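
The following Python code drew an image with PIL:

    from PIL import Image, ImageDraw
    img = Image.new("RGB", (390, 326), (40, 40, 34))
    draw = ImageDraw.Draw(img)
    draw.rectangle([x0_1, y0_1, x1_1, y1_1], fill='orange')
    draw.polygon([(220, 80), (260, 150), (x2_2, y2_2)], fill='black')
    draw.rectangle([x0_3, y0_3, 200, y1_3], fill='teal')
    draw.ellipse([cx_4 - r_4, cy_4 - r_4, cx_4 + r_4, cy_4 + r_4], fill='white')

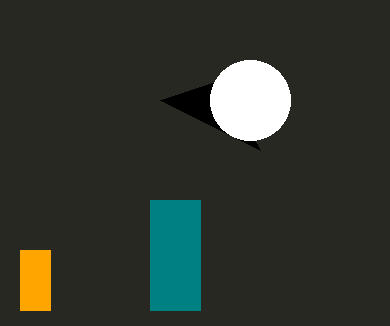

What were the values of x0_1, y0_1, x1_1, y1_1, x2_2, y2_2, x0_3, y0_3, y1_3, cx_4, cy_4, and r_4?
x0_1 = 20; y0_1 = 250; x1_1 = 50; y1_1 = 310; x2_2 = 160; y2_2 = 100; x0_3 = 150; y0_3 = 200; y1_3 = 310; cx_4 = 250; cy_4 = 100; r_4 = 40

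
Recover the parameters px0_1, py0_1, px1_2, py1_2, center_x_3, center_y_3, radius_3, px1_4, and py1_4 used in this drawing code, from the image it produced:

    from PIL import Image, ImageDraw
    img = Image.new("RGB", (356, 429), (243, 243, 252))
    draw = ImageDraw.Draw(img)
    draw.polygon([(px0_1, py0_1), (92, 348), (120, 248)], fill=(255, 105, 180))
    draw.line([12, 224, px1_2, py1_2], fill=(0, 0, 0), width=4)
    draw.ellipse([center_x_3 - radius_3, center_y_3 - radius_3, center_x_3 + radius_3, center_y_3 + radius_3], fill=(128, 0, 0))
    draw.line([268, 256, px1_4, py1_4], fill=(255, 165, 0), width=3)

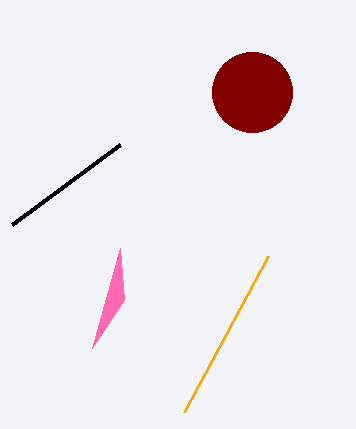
px0_1 = 124, py0_1 = 300, px1_2 = 120, py1_2 = 144, center_x_3 = 252, center_y_3 = 92, radius_3 = 40, px1_4 = 184, py1_4 = 412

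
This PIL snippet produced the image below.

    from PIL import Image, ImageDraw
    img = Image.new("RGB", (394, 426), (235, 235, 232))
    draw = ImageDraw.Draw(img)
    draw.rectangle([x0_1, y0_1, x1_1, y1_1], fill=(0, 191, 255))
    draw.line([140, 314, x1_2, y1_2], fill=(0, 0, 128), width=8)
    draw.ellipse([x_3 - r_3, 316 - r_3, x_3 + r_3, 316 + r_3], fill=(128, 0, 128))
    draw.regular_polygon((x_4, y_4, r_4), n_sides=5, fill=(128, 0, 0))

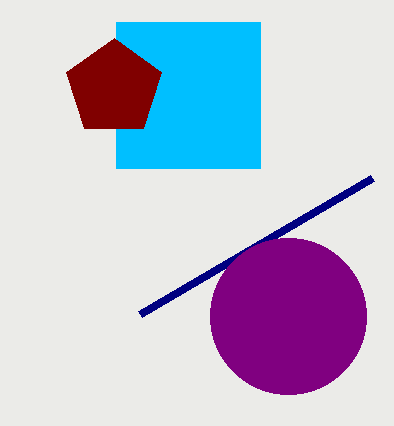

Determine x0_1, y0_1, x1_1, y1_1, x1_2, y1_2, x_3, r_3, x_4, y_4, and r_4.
x0_1 = 116, y0_1 = 22, x1_1 = 260, y1_1 = 168, x1_2 = 372, y1_2 = 178, x_3 = 288, r_3 = 78, x_4 = 114, y_4 = 88, r_4 = 50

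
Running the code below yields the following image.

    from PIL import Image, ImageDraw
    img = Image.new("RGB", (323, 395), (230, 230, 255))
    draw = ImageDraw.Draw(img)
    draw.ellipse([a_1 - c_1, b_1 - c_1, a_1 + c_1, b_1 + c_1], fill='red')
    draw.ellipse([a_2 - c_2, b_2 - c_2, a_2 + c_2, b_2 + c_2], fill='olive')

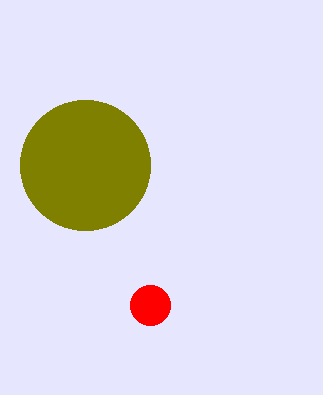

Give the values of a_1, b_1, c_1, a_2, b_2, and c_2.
a_1 = 150
b_1 = 305
c_1 = 20
a_2 = 85
b_2 = 165
c_2 = 65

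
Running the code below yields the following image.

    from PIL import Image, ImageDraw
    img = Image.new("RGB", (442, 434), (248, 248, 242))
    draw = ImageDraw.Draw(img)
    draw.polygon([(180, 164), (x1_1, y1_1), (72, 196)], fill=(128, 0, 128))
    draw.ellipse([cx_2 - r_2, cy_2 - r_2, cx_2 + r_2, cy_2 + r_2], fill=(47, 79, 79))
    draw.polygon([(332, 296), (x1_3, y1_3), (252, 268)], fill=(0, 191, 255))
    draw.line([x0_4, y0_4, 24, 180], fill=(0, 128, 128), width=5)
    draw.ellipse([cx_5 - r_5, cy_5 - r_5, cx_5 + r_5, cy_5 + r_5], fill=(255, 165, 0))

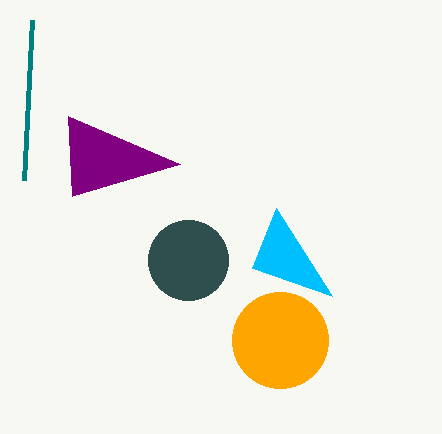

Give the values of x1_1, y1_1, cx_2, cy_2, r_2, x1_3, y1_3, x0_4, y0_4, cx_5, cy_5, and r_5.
x1_1 = 68
y1_1 = 116
cx_2 = 188
cy_2 = 260
r_2 = 40
x1_3 = 276
y1_3 = 208
x0_4 = 32
y0_4 = 20
cx_5 = 280
cy_5 = 340
r_5 = 48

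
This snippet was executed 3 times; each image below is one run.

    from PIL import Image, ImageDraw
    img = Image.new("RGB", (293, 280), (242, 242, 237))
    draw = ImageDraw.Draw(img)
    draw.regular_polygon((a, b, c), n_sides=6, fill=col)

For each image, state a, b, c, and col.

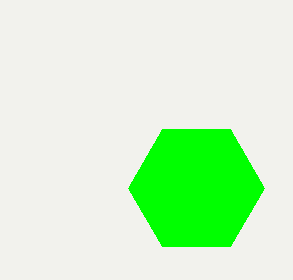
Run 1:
a = 196
b = 188
c = 68
col = 'lime'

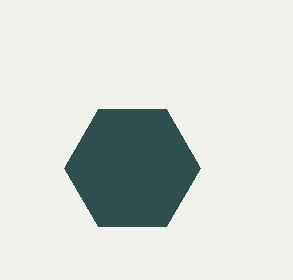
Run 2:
a = 132, b = 168, c = 68, col = 'darkslategray'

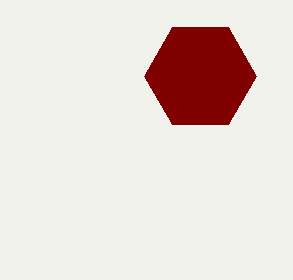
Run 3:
a = 200; b = 76; c = 56; col = 'maroon'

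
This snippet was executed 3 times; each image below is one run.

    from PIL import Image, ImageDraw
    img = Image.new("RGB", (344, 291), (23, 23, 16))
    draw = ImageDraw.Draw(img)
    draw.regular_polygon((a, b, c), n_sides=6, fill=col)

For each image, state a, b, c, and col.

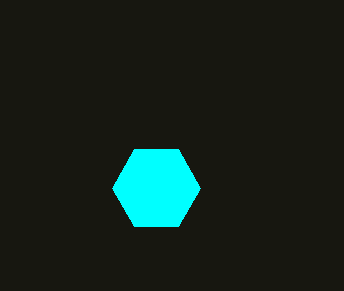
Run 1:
a = 156; b = 188; c = 44; col = 'cyan'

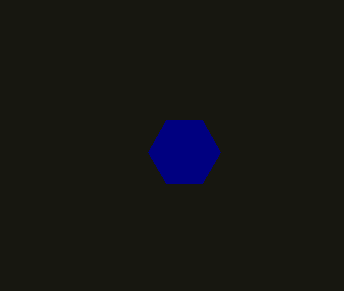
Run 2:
a = 184, b = 152, c = 36, col = 'navy'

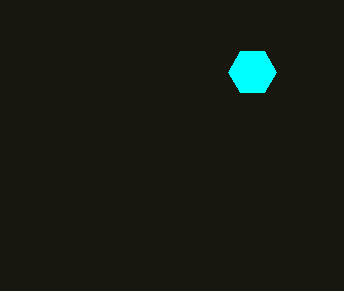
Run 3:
a = 252
b = 72
c = 24
col = 'cyan'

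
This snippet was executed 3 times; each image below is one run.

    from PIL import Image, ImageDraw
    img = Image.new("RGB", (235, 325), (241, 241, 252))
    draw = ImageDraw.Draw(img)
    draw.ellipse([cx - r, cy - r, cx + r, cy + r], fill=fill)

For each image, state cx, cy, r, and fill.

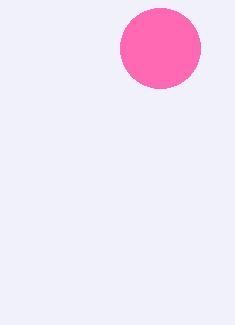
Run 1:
cx = 160
cy = 48
r = 40
fill = 'hotpink'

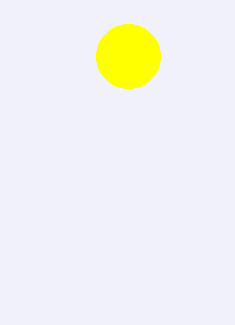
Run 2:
cx = 128; cy = 56; r = 32; fill = 'yellow'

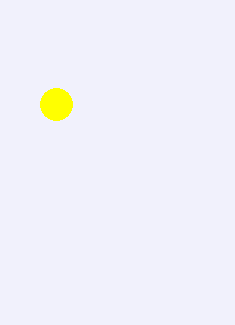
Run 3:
cx = 56, cy = 104, r = 16, fill = 'yellow'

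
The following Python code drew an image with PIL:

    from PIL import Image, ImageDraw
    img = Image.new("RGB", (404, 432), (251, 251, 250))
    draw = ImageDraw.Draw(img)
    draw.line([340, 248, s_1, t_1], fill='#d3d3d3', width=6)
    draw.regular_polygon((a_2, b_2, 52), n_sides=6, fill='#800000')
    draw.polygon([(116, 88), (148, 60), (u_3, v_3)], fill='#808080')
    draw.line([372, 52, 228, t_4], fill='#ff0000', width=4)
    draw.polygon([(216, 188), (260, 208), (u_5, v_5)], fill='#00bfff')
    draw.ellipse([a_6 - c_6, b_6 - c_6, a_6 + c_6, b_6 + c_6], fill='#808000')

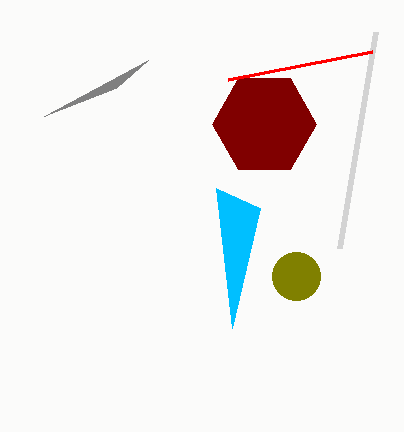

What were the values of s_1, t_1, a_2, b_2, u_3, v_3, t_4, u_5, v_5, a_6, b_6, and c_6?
s_1 = 376; t_1 = 32; a_2 = 264; b_2 = 124; u_3 = 44; v_3 = 116; t_4 = 80; u_5 = 232; v_5 = 328; a_6 = 296; b_6 = 276; c_6 = 24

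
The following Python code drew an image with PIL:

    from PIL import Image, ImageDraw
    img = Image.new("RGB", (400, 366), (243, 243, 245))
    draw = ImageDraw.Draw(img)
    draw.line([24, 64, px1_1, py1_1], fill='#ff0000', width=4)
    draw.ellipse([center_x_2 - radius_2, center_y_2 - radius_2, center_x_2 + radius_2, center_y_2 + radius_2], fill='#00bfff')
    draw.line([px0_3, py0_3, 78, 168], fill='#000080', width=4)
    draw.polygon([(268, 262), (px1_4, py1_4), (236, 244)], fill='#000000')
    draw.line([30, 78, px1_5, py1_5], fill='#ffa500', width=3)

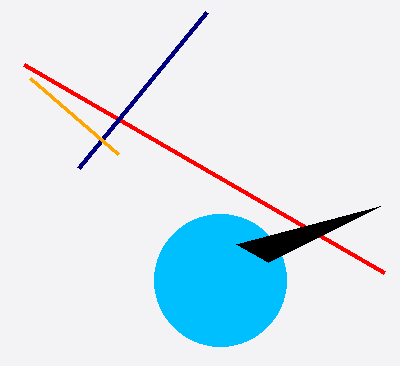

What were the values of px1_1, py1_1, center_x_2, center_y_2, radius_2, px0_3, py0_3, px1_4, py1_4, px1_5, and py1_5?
px1_1 = 384; py1_1 = 272; center_x_2 = 220; center_y_2 = 280; radius_2 = 66; px0_3 = 206; py0_3 = 12; px1_4 = 380; py1_4 = 206; px1_5 = 118; py1_5 = 154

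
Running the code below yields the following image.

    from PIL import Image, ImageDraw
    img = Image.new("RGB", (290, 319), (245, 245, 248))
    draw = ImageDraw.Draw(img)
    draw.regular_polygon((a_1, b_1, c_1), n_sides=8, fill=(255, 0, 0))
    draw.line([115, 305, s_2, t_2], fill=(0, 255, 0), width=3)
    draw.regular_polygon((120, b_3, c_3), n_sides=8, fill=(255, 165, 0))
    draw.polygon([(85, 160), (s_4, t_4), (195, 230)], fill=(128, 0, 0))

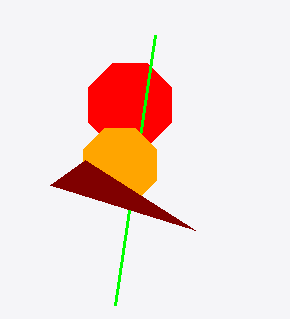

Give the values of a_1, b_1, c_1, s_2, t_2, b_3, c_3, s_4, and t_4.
a_1 = 130
b_1 = 105
c_1 = 45
s_2 = 155
t_2 = 35
b_3 = 165
c_3 = 40
s_4 = 50
t_4 = 185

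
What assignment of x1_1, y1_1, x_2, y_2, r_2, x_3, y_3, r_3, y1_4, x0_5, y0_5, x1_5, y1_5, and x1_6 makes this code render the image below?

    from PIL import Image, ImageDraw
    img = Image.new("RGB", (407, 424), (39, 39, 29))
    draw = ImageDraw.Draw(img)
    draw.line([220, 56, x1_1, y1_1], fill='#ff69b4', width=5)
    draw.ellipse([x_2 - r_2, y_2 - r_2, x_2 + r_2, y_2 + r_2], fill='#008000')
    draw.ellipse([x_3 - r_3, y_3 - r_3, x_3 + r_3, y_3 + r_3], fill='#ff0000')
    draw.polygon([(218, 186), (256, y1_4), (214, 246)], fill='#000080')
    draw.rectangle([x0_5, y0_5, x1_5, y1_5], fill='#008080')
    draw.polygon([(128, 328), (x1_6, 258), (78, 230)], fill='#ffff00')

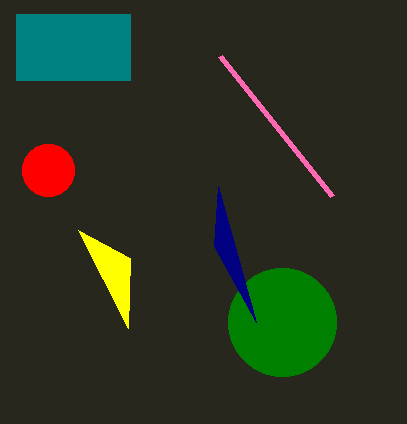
x1_1 = 332
y1_1 = 196
x_2 = 282
y_2 = 322
r_2 = 54
x_3 = 48
y_3 = 170
r_3 = 26
y1_4 = 322
x0_5 = 16
y0_5 = 14
x1_5 = 130
y1_5 = 80
x1_6 = 130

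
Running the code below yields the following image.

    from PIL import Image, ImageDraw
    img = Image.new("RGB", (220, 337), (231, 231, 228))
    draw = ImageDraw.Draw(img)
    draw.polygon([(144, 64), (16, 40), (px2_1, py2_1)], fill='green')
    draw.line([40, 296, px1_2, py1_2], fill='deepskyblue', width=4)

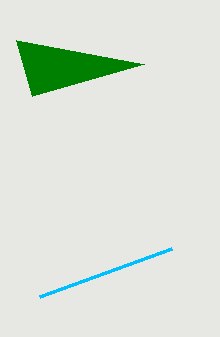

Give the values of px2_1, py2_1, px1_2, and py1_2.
px2_1 = 32; py2_1 = 96; px1_2 = 172; py1_2 = 248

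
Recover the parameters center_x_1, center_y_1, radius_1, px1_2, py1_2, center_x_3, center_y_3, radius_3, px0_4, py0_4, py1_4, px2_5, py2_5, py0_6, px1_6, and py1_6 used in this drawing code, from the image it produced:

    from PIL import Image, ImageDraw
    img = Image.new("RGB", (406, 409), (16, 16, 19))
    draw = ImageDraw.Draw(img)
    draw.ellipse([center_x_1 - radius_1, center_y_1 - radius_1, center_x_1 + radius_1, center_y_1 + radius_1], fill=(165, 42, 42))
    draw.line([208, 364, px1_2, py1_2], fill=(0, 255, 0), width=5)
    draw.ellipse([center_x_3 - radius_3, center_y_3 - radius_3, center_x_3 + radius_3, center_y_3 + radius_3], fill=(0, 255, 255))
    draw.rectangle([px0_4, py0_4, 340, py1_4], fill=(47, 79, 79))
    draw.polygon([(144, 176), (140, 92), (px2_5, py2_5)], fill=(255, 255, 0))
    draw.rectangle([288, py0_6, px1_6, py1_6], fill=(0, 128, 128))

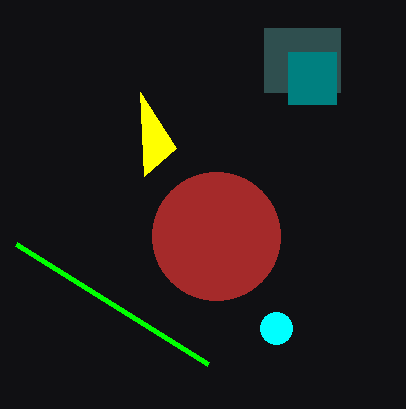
center_x_1 = 216; center_y_1 = 236; radius_1 = 64; px1_2 = 16; py1_2 = 244; center_x_3 = 276; center_y_3 = 328; radius_3 = 16; px0_4 = 264; py0_4 = 28; py1_4 = 92; px2_5 = 176; py2_5 = 148; py0_6 = 52; px1_6 = 336; py1_6 = 104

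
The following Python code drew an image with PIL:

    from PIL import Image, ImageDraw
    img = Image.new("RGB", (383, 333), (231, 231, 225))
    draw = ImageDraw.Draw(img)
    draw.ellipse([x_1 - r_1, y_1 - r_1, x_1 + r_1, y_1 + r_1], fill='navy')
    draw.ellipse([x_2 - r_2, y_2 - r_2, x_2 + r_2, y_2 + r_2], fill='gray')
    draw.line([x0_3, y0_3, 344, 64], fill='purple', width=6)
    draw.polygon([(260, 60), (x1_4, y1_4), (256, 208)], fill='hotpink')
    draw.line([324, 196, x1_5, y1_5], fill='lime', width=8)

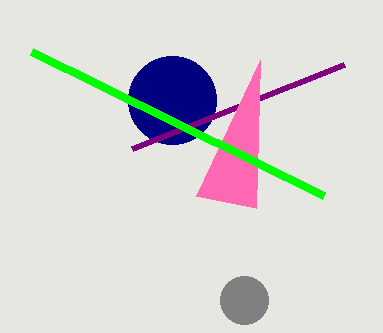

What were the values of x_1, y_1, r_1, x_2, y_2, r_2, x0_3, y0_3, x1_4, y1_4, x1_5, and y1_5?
x_1 = 172
y_1 = 100
r_1 = 44
x_2 = 244
y_2 = 300
r_2 = 24
x0_3 = 132
y0_3 = 148
x1_4 = 196
y1_4 = 196
x1_5 = 32
y1_5 = 52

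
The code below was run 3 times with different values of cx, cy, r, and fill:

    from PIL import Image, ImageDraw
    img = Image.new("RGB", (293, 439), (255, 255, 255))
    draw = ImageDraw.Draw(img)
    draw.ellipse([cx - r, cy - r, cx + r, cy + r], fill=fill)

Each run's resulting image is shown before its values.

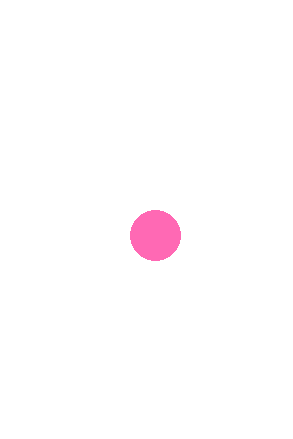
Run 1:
cx = 155; cy = 235; r = 25; fill = 'hotpink'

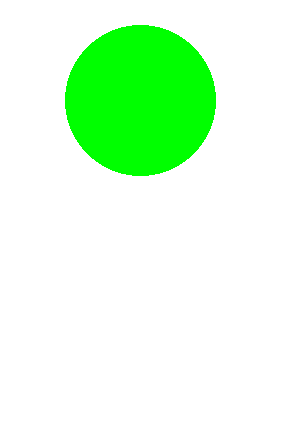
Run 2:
cx = 140; cy = 100; r = 75; fill = 'lime'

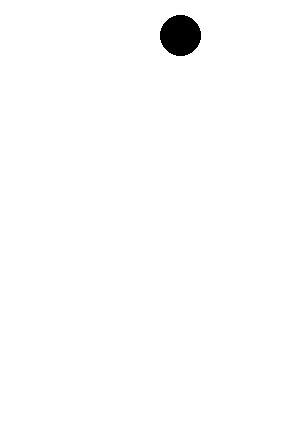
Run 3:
cx = 180, cy = 35, r = 20, fill = 'black'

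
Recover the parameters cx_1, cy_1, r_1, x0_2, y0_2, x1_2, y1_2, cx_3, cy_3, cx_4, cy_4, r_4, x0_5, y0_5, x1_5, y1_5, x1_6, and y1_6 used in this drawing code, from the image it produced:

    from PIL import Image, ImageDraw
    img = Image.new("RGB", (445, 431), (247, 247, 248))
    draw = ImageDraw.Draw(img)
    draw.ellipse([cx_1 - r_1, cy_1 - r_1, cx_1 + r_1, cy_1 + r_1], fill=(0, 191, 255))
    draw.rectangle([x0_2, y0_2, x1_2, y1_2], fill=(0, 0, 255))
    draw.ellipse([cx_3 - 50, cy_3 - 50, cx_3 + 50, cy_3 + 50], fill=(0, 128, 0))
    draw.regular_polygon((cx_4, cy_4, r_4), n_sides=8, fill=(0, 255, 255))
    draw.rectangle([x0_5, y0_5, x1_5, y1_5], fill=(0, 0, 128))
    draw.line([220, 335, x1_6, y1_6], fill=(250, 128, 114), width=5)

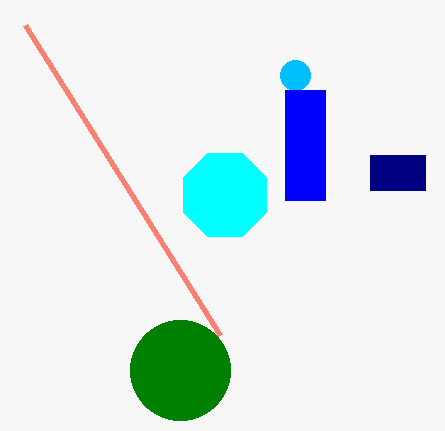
cx_1 = 295, cy_1 = 75, r_1 = 15, x0_2 = 285, y0_2 = 90, x1_2 = 325, y1_2 = 200, cx_3 = 180, cy_3 = 370, cx_4 = 225, cy_4 = 195, r_4 = 45, x0_5 = 370, y0_5 = 155, x1_5 = 425, y1_5 = 190, x1_6 = 25, y1_6 = 25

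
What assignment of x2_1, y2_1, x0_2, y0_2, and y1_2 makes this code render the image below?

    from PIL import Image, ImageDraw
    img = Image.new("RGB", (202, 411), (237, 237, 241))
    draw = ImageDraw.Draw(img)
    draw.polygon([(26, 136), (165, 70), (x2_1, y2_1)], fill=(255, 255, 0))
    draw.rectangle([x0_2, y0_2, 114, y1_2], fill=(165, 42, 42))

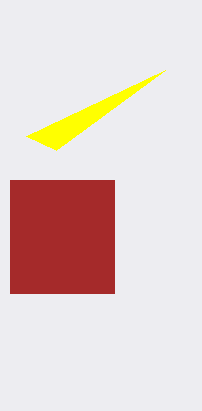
x2_1 = 56, y2_1 = 150, x0_2 = 10, y0_2 = 180, y1_2 = 293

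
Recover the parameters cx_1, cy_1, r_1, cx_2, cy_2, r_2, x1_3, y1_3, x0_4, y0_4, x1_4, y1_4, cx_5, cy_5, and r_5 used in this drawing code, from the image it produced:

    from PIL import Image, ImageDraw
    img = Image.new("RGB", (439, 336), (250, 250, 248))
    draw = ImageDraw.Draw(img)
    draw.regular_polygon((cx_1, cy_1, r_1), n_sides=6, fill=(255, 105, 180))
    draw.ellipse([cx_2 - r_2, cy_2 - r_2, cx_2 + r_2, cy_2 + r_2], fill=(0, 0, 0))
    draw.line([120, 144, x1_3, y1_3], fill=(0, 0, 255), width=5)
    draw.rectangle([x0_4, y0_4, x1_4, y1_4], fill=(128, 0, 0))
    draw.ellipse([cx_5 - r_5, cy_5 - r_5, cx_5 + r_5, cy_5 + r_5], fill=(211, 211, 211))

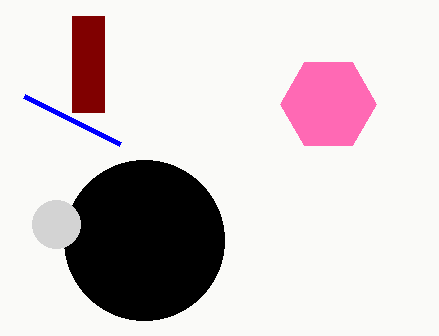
cx_1 = 328; cy_1 = 104; r_1 = 48; cx_2 = 144; cy_2 = 240; r_2 = 80; x1_3 = 24; y1_3 = 96; x0_4 = 72; y0_4 = 16; x1_4 = 104; y1_4 = 112; cx_5 = 56; cy_5 = 224; r_5 = 24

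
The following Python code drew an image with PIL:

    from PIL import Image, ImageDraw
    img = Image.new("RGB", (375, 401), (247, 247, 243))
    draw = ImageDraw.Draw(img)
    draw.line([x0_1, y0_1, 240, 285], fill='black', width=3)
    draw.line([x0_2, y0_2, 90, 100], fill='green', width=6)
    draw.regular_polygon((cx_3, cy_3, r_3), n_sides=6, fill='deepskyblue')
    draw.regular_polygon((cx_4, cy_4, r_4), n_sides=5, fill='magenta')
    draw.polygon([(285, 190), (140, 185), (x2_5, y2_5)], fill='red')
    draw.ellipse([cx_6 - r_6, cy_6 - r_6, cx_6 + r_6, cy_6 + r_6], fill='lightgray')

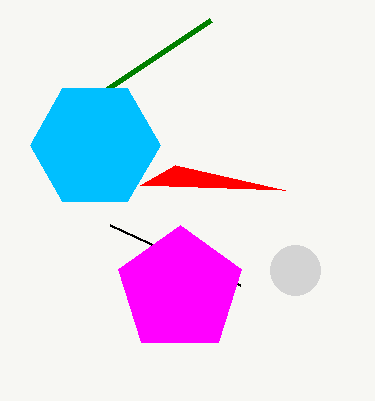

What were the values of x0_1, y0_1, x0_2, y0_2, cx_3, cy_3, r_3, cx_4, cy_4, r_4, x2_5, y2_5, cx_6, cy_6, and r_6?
x0_1 = 110; y0_1 = 225; x0_2 = 210; y0_2 = 20; cx_3 = 95; cy_3 = 145; r_3 = 65; cx_4 = 180; cy_4 = 290; r_4 = 65; x2_5 = 175; y2_5 = 165; cx_6 = 295; cy_6 = 270; r_6 = 25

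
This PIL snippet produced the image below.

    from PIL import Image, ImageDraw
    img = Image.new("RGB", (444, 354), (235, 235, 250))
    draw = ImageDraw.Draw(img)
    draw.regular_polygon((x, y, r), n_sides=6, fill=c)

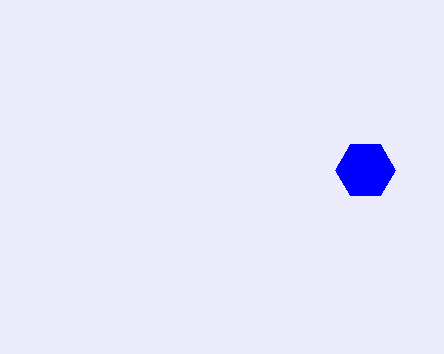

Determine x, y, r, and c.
x = 365, y = 170, r = 30, c = 'blue'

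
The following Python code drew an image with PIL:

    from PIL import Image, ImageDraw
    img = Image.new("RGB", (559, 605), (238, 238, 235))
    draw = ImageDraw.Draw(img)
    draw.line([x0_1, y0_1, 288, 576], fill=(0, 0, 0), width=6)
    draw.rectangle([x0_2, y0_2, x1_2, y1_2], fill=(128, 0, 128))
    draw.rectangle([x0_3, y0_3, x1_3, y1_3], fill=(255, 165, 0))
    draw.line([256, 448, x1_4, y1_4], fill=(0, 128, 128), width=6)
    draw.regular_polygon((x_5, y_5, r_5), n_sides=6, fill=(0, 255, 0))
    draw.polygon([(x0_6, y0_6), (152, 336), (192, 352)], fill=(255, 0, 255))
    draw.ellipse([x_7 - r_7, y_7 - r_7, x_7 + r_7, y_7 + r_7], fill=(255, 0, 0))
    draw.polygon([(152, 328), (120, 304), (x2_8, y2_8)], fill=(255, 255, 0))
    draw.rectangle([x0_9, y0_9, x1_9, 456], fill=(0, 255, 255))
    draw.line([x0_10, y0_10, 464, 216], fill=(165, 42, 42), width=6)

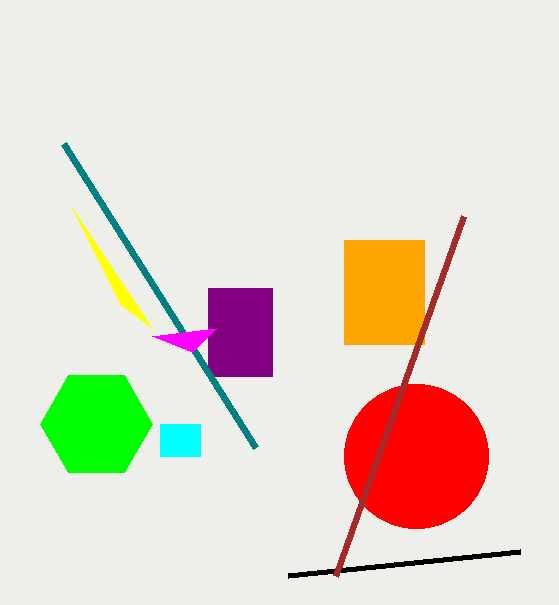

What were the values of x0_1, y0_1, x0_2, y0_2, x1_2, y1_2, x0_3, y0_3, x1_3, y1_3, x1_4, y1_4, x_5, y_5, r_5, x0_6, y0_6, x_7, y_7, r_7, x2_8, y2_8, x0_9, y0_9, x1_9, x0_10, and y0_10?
x0_1 = 520; y0_1 = 552; x0_2 = 208; y0_2 = 288; x1_2 = 272; y1_2 = 376; x0_3 = 344; y0_3 = 240; x1_3 = 424; y1_3 = 344; x1_4 = 64; y1_4 = 144; x_5 = 96; y_5 = 424; r_5 = 56; x0_6 = 216; y0_6 = 328; x_7 = 416; y_7 = 456; r_7 = 72; x2_8 = 72; y2_8 = 208; x0_9 = 160; y0_9 = 424; x1_9 = 200; x0_10 = 336; y0_10 = 576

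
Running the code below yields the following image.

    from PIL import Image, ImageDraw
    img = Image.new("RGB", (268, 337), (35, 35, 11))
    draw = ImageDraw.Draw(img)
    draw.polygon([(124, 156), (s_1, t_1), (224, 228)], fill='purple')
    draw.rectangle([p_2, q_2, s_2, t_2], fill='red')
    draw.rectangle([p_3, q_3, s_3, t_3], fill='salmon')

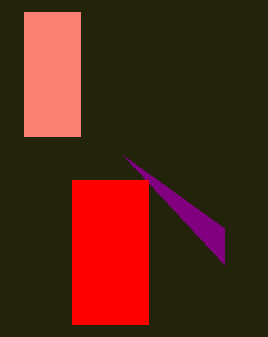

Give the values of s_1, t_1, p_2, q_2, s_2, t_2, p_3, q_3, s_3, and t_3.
s_1 = 224; t_1 = 264; p_2 = 72; q_2 = 180; s_2 = 148; t_2 = 324; p_3 = 24; q_3 = 12; s_3 = 80; t_3 = 136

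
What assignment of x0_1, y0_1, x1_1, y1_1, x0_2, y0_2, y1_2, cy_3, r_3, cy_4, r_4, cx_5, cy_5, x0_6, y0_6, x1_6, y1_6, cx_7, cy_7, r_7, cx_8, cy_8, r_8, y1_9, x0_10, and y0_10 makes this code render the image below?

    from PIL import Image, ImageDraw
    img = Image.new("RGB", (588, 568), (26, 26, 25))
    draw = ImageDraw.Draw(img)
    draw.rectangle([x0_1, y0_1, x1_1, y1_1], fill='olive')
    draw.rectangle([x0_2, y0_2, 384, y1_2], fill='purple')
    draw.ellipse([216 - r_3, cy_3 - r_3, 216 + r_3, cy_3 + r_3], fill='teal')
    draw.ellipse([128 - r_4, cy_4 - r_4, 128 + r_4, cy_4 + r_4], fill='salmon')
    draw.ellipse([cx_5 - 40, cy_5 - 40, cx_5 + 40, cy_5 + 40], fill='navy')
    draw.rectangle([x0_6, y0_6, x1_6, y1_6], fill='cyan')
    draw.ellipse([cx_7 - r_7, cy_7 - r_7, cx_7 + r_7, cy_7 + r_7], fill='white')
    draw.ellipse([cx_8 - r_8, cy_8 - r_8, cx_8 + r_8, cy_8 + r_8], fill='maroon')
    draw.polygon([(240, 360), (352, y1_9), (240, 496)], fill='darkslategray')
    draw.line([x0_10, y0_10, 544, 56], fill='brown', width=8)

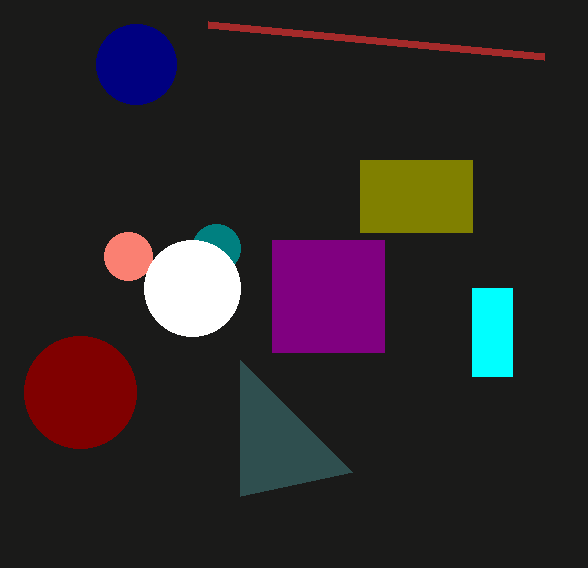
x0_1 = 360, y0_1 = 160, x1_1 = 472, y1_1 = 232, x0_2 = 272, y0_2 = 240, y1_2 = 352, cy_3 = 248, r_3 = 24, cy_4 = 256, r_4 = 24, cx_5 = 136, cy_5 = 64, x0_6 = 472, y0_6 = 288, x1_6 = 512, y1_6 = 376, cx_7 = 192, cy_7 = 288, r_7 = 48, cx_8 = 80, cy_8 = 392, r_8 = 56, y1_9 = 472, x0_10 = 208, y0_10 = 24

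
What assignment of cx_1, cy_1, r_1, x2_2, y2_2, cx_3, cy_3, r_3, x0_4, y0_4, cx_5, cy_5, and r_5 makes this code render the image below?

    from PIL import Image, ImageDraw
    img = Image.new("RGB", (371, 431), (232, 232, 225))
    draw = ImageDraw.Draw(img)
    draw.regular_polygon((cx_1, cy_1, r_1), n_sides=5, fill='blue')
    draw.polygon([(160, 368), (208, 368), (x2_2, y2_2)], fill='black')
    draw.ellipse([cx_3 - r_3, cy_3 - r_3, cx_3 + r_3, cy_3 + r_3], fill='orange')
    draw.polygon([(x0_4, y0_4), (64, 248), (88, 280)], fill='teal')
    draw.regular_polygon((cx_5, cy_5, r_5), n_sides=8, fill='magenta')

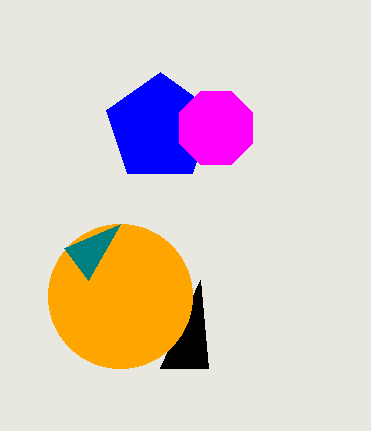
cx_1 = 160, cy_1 = 128, r_1 = 56, x2_2 = 200, y2_2 = 280, cx_3 = 120, cy_3 = 296, r_3 = 72, x0_4 = 120, y0_4 = 224, cx_5 = 216, cy_5 = 128, r_5 = 40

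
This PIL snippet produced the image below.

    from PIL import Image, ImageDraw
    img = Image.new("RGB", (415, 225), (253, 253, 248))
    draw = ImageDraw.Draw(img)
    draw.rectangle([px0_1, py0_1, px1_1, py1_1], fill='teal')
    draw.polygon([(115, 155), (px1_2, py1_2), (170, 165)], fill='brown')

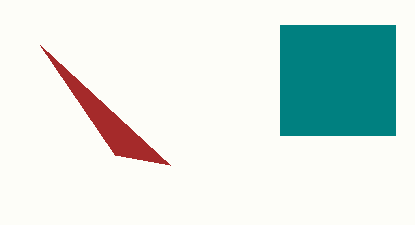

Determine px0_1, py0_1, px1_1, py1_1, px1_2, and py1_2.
px0_1 = 280
py0_1 = 25
px1_1 = 395
py1_1 = 135
px1_2 = 40
py1_2 = 45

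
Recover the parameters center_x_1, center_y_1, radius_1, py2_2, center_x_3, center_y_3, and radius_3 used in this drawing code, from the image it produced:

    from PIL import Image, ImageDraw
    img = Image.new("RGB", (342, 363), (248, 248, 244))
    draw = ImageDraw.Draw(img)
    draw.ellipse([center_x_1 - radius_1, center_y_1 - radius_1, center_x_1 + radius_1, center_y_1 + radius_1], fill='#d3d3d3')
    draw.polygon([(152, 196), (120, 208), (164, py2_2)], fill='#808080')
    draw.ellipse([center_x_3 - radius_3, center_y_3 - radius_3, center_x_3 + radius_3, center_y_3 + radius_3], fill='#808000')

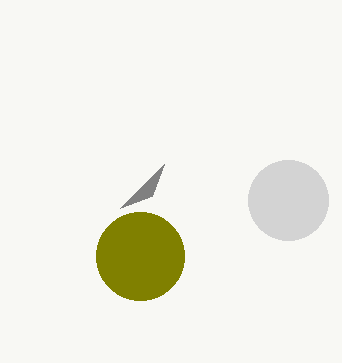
center_x_1 = 288
center_y_1 = 200
radius_1 = 40
py2_2 = 164
center_x_3 = 140
center_y_3 = 256
radius_3 = 44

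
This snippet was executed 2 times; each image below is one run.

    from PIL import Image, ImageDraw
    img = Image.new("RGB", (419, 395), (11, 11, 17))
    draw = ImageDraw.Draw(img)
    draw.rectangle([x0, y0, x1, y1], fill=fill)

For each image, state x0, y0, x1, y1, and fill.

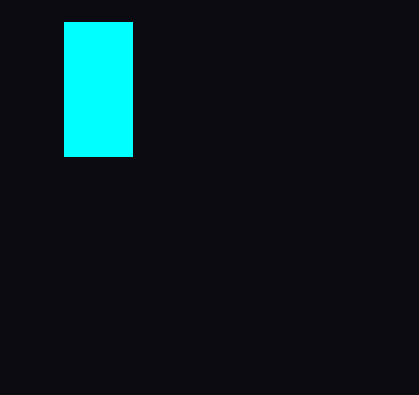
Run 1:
x0 = 64, y0 = 22, x1 = 132, y1 = 156, fill = 'cyan'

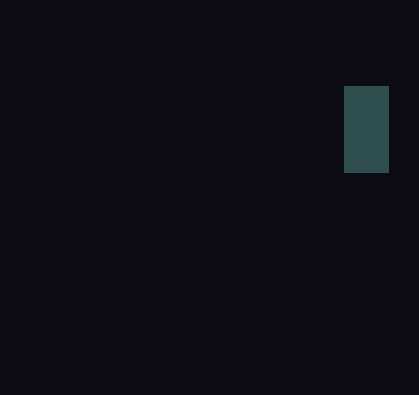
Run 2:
x0 = 344; y0 = 86; x1 = 388; y1 = 172; fill = 'darkslategray'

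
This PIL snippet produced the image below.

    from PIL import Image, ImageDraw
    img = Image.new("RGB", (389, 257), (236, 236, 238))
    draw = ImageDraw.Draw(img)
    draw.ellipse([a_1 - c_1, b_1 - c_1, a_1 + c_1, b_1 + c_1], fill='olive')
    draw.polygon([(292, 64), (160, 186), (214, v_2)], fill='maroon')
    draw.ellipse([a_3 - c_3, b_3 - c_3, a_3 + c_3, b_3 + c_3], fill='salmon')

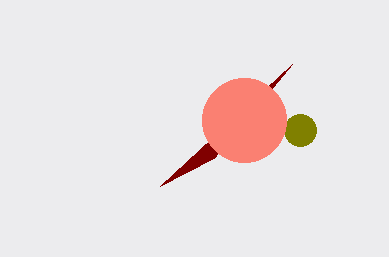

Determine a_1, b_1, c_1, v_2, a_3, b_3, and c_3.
a_1 = 300, b_1 = 130, c_1 = 16, v_2 = 158, a_3 = 244, b_3 = 120, c_3 = 42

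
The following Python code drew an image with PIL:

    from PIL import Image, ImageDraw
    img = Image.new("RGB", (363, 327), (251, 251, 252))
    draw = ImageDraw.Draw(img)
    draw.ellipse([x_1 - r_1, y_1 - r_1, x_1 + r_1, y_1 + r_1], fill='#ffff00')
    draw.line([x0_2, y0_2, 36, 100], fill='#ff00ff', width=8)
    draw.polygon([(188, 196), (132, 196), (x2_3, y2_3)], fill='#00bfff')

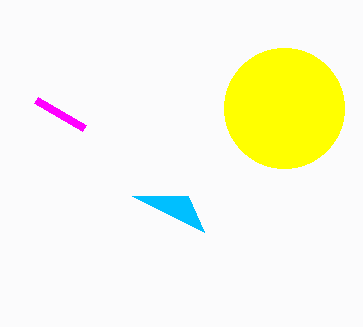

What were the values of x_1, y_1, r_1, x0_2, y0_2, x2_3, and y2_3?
x_1 = 284; y_1 = 108; r_1 = 60; x0_2 = 84; y0_2 = 128; x2_3 = 204; y2_3 = 232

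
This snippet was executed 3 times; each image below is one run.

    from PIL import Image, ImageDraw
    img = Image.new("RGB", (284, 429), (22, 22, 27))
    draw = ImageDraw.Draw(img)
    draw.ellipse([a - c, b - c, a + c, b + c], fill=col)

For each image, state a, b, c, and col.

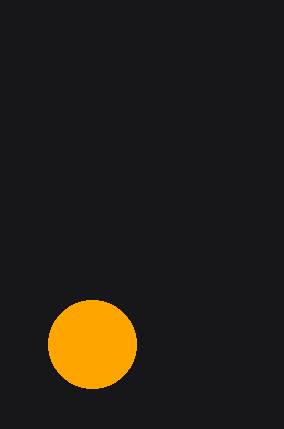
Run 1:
a = 92, b = 344, c = 44, col = 'orange'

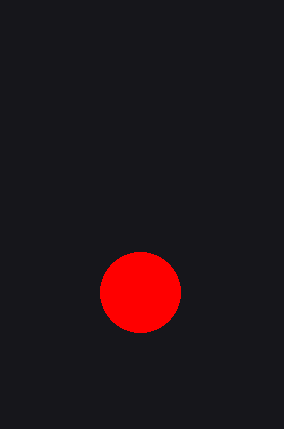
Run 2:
a = 140; b = 292; c = 40; col = 'red'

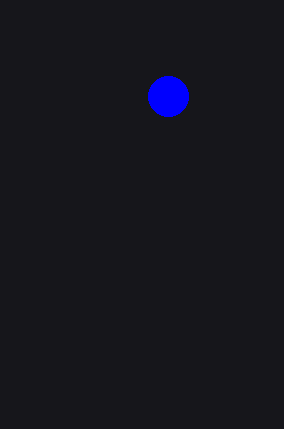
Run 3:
a = 168, b = 96, c = 20, col = 'blue'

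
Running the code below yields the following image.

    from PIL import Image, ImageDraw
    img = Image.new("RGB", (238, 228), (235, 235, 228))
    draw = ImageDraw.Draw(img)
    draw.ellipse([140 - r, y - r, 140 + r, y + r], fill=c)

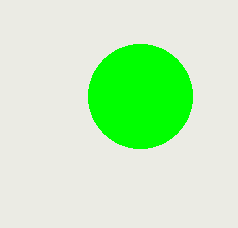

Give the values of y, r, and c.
y = 96; r = 52; c = 'lime'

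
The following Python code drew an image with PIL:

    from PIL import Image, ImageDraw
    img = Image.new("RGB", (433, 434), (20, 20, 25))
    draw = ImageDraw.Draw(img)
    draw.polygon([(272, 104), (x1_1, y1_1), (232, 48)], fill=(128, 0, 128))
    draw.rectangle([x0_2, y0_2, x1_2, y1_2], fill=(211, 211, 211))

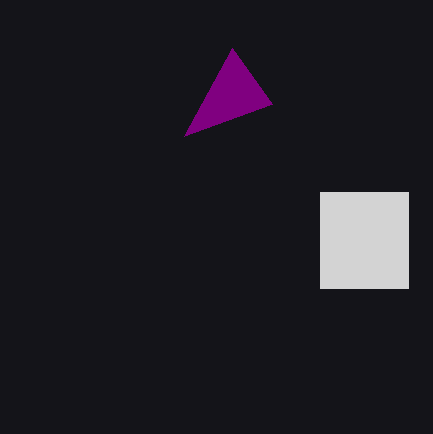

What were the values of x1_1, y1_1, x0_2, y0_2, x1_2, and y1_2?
x1_1 = 184; y1_1 = 136; x0_2 = 320; y0_2 = 192; x1_2 = 408; y1_2 = 288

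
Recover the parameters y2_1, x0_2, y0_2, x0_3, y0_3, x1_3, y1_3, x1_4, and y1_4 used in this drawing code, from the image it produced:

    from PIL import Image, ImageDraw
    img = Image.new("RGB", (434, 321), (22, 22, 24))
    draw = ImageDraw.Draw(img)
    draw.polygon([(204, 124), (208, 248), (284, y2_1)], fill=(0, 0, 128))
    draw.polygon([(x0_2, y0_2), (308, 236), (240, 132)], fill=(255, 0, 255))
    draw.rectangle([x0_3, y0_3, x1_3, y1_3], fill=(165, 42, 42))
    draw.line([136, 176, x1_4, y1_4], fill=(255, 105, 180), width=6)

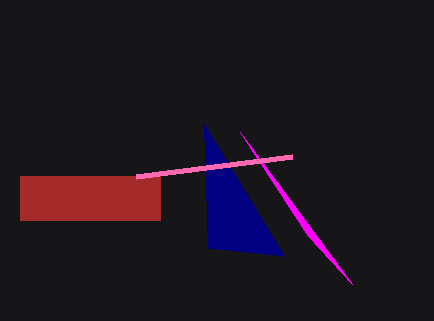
y2_1 = 256, x0_2 = 352, y0_2 = 284, x0_3 = 20, y0_3 = 176, x1_3 = 160, y1_3 = 220, x1_4 = 292, y1_4 = 156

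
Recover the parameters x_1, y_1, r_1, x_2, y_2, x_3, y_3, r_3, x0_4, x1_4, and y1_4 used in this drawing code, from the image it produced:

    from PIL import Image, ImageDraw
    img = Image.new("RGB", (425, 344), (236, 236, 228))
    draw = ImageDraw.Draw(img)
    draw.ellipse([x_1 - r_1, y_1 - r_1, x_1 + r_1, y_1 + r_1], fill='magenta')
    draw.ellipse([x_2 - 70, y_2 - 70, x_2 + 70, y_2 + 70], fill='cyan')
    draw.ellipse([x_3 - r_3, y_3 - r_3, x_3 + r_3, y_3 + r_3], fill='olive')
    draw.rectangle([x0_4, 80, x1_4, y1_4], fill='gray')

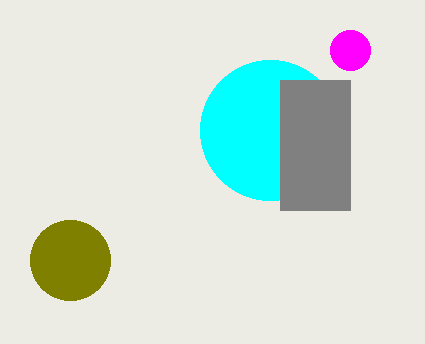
x_1 = 350; y_1 = 50; r_1 = 20; x_2 = 270; y_2 = 130; x_3 = 70; y_3 = 260; r_3 = 40; x0_4 = 280; x1_4 = 350; y1_4 = 210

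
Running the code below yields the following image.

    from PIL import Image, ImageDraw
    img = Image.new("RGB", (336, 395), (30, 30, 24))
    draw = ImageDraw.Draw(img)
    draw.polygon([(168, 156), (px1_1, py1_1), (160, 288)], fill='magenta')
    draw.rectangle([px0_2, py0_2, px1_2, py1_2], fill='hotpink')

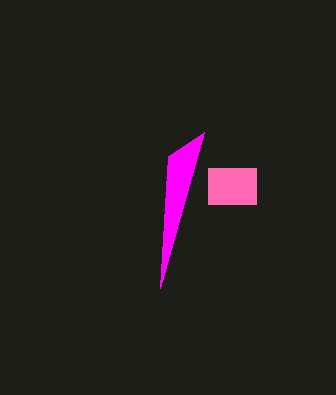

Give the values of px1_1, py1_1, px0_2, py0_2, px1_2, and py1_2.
px1_1 = 204; py1_1 = 132; px0_2 = 208; py0_2 = 168; px1_2 = 256; py1_2 = 204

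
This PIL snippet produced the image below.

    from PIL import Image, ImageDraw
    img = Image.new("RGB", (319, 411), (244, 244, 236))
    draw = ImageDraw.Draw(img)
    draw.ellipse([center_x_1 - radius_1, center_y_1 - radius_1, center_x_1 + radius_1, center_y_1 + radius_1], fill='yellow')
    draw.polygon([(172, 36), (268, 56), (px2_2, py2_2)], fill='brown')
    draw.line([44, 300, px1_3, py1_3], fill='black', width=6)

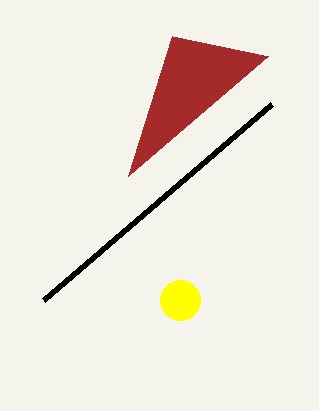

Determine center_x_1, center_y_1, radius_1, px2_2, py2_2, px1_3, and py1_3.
center_x_1 = 180
center_y_1 = 300
radius_1 = 20
px2_2 = 128
py2_2 = 176
px1_3 = 272
py1_3 = 104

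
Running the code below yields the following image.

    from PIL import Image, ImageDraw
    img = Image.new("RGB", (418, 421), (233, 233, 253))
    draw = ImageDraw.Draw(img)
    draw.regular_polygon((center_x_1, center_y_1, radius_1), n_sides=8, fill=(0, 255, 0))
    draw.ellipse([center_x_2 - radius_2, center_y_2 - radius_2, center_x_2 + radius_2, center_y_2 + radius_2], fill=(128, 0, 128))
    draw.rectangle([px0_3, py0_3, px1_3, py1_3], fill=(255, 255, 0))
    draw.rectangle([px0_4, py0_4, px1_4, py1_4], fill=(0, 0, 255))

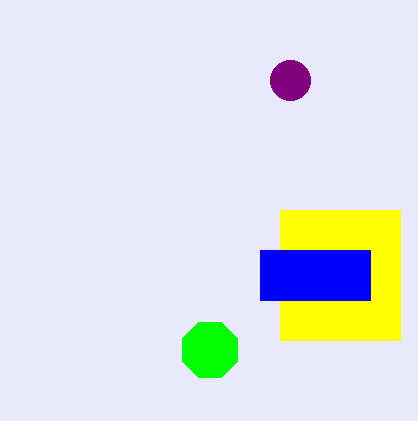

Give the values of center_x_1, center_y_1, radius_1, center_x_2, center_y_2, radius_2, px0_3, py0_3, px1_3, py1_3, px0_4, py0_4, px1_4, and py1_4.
center_x_1 = 210, center_y_1 = 350, radius_1 = 30, center_x_2 = 290, center_y_2 = 80, radius_2 = 20, px0_3 = 280, py0_3 = 210, px1_3 = 400, py1_3 = 340, px0_4 = 260, py0_4 = 250, px1_4 = 370, py1_4 = 300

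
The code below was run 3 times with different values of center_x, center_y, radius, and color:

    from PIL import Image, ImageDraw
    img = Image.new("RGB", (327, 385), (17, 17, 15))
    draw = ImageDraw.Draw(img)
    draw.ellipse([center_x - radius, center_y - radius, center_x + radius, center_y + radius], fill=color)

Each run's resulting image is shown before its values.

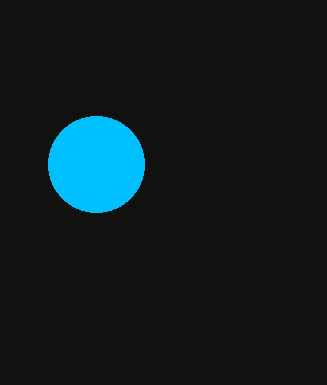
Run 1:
center_x = 96, center_y = 164, radius = 48, color = 'deepskyblue'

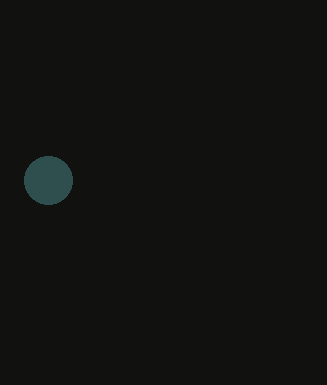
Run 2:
center_x = 48
center_y = 180
radius = 24
color = 'darkslategray'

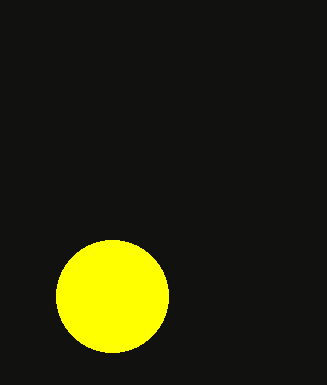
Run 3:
center_x = 112; center_y = 296; radius = 56; color = 'yellow'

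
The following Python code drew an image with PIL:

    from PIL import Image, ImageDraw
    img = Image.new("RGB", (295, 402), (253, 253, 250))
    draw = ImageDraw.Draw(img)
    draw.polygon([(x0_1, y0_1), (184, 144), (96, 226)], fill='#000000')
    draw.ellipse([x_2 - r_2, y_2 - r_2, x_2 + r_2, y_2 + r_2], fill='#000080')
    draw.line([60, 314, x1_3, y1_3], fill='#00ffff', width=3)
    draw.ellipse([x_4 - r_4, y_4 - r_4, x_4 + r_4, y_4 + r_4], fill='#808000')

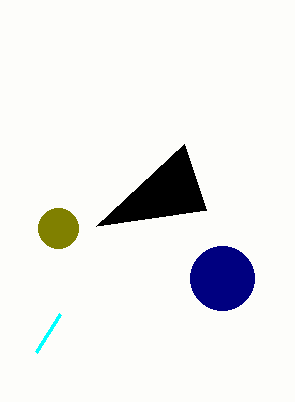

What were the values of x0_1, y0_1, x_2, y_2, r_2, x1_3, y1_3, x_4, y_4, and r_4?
x0_1 = 206
y0_1 = 210
x_2 = 222
y_2 = 278
r_2 = 32
x1_3 = 36
y1_3 = 352
x_4 = 58
y_4 = 228
r_4 = 20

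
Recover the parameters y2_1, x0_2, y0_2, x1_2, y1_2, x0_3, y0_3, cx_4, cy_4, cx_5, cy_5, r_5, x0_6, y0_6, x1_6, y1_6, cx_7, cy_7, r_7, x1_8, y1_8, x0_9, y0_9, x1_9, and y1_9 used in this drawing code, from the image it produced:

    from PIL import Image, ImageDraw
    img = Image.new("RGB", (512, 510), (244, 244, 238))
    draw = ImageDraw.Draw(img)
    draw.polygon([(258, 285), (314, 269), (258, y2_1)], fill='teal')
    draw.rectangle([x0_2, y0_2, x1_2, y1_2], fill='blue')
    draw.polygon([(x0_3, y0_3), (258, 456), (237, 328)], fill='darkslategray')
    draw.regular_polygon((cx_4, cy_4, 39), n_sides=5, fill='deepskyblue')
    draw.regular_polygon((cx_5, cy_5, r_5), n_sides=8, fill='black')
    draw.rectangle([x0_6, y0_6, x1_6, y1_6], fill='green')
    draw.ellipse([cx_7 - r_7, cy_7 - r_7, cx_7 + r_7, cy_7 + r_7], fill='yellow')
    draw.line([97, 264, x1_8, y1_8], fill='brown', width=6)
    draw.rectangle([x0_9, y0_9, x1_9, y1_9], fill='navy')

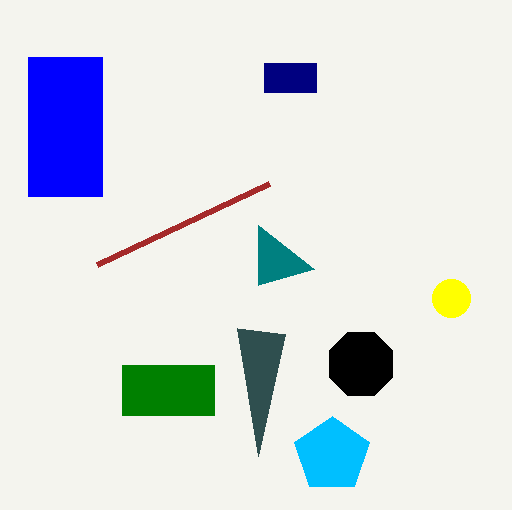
y2_1 = 225; x0_2 = 28; y0_2 = 57; x1_2 = 102; y1_2 = 196; x0_3 = 285; y0_3 = 334; cx_4 = 332; cy_4 = 455; cx_5 = 361; cy_5 = 364; r_5 = 34; x0_6 = 122; y0_6 = 365; x1_6 = 214; y1_6 = 415; cx_7 = 451; cy_7 = 298; r_7 = 19; x1_8 = 269; y1_8 = 183; x0_9 = 264; y0_9 = 63; x1_9 = 316; y1_9 = 92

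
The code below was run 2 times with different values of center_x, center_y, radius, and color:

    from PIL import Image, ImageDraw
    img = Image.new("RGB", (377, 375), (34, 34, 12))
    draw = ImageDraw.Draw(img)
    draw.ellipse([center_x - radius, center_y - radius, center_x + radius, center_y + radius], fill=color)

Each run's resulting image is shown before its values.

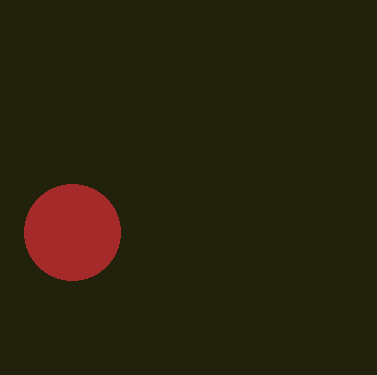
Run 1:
center_x = 72, center_y = 232, radius = 48, color = 'brown'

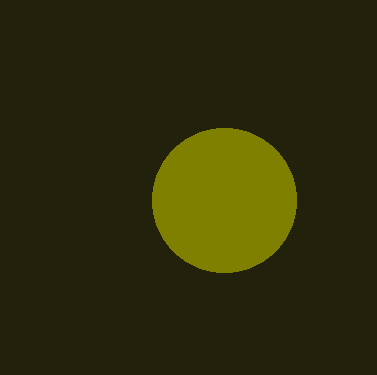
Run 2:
center_x = 224; center_y = 200; radius = 72; color = 'olive'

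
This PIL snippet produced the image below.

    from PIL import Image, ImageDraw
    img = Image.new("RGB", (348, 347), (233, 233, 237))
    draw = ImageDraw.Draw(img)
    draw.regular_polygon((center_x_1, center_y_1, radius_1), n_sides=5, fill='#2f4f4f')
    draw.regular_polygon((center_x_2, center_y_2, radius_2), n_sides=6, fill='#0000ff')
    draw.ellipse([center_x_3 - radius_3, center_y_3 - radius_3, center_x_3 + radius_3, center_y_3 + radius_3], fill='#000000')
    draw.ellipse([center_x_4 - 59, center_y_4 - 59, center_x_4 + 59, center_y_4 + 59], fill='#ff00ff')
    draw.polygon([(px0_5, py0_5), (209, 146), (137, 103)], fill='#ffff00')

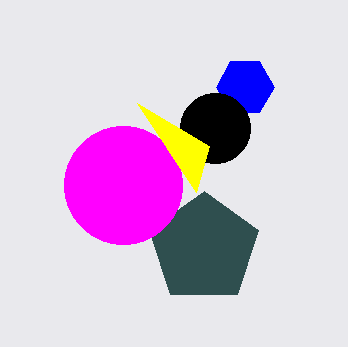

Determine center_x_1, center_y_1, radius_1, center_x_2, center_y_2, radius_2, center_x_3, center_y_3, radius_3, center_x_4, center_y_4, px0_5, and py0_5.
center_x_1 = 204; center_y_1 = 248; radius_1 = 57; center_x_2 = 245; center_y_2 = 87; radius_2 = 29; center_x_3 = 215; center_y_3 = 128; radius_3 = 35; center_x_4 = 123; center_y_4 = 185; px0_5 = 196; py0_5 = 192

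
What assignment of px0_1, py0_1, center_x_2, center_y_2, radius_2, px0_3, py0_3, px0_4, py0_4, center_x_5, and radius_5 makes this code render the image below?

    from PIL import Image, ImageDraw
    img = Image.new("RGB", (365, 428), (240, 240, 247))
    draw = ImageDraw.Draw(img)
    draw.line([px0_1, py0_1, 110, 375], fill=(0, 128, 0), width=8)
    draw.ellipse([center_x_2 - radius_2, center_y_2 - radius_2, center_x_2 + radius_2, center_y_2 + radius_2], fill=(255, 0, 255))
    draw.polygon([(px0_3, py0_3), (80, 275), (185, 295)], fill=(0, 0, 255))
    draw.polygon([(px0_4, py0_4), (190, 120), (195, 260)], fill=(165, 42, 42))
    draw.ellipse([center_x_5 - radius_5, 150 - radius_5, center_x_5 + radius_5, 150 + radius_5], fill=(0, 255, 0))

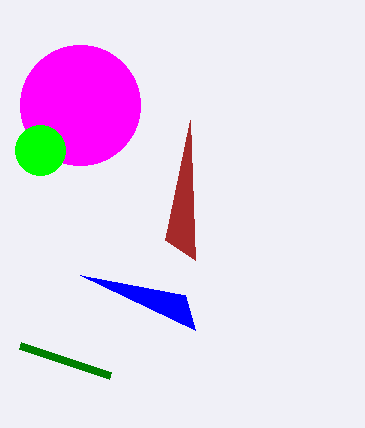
px0_1 = 20
py0_1 = 345
center_x_2 = 80
center_y_2 = 105
radius_2 = 60
px0_3 = 195
py0_3 = 330
px0_4 = 165
py0_4 = 240
center_x_5 = 40
radius_5 = 25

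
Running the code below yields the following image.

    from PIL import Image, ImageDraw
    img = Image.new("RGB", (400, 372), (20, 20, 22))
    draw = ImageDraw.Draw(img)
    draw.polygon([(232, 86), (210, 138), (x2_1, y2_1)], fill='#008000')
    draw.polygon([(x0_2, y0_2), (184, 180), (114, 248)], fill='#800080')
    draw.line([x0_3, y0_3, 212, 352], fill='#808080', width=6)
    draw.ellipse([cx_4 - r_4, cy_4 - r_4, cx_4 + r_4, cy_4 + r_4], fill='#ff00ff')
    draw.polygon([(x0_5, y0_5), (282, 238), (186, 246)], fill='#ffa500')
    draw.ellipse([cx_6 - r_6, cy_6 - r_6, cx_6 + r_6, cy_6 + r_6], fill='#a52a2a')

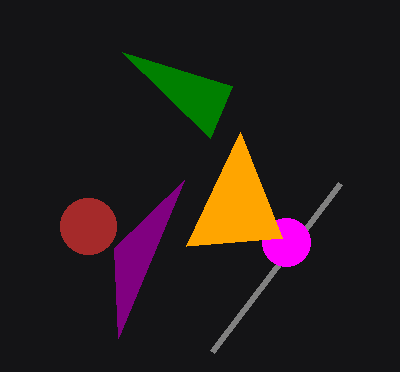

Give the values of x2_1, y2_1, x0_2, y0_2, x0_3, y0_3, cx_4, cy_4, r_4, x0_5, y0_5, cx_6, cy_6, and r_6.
x2_1 = 122, y2_1 = 52, x0_2 = 118, y0_2 = 338, x0_3 = 340, y0_3 = 184, cx_4 = 286, cy_4 = 242, r_4 = 24, x0_5 = 240, y0_5 = 132, cx_6 = 88, cy_6 = 226, r_6 = 28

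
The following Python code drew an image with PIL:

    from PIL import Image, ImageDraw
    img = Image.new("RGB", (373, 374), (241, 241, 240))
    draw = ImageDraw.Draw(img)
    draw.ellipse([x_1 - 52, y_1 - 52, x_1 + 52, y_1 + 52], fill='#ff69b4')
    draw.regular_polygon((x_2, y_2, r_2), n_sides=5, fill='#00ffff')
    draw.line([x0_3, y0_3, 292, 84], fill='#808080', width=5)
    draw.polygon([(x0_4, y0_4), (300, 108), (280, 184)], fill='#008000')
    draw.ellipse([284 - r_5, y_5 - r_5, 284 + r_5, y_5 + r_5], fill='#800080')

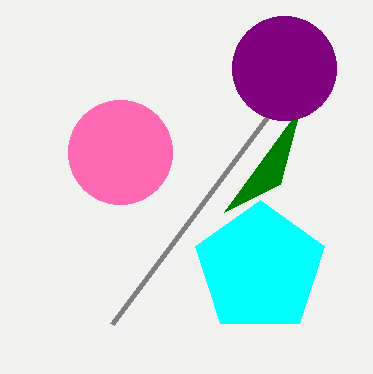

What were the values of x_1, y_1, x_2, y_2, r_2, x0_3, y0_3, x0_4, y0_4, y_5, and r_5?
x_1 = 120
y_1 = 152
x_2 = 260
y_2 = 268
r_2 = 68
x0_3 = 112
y0_3 = 324
x0_4 = 224
y0_4 = 212
y_5 = 68
r_5 = 52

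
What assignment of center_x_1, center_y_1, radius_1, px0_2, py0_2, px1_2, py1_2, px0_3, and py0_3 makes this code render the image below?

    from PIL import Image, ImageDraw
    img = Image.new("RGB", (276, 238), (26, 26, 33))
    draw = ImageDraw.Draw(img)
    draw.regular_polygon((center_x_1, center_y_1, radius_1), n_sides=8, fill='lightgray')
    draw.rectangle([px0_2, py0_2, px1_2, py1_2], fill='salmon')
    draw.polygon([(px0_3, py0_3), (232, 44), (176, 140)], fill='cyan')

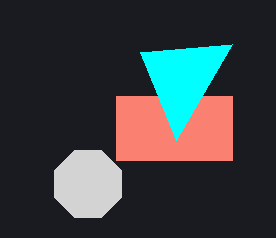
center_x_1 = 88, center_y_1 = 184, radius_1 = 36, px0_2 = 116, py0_2 = 96, px1_2 = 232, py1_2 = 160, px0_3 = 140, py0_3 = 52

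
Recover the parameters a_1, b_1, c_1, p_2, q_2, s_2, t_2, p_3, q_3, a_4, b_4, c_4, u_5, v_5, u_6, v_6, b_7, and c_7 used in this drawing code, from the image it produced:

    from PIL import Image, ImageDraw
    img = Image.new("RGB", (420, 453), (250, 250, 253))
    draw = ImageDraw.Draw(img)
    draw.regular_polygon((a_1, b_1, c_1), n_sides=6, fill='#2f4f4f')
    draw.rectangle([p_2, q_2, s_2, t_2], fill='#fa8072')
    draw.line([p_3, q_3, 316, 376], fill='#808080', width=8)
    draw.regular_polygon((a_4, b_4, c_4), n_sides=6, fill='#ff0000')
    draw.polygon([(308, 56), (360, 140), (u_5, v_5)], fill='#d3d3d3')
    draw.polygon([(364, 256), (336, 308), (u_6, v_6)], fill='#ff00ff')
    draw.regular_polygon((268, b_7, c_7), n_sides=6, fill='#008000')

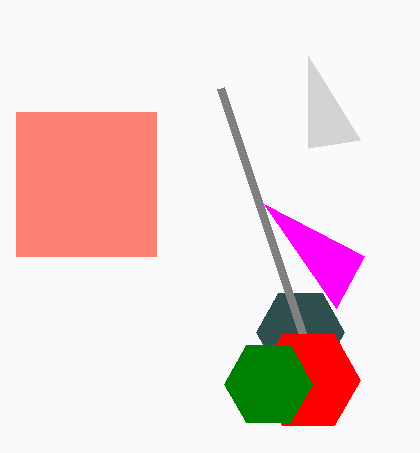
a_1 = 300
b_1 = 332
c_1 = 44
p_2 = 16
q_2 = 112
s_2 = 156
t_2 = 256
p_3 = 220
q_3 = 88
a_4 = 308
b_4 = 380
c_4 = 52
u_5 = 308
v_5 = 148
u_6 = 264
v_6 = 204
b_7 = 384
c_7 = 44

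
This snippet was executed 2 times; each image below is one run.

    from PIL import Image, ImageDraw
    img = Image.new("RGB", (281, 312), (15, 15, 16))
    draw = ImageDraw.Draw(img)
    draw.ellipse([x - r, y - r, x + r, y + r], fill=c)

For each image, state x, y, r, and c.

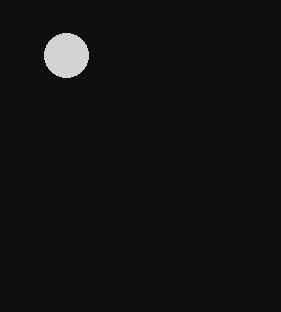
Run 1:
x = 66, y = 55, r = 22, c = 'lightgray'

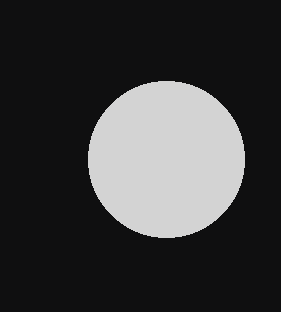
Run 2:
x = 166; y = 159; r = 78; c = 'lightgray'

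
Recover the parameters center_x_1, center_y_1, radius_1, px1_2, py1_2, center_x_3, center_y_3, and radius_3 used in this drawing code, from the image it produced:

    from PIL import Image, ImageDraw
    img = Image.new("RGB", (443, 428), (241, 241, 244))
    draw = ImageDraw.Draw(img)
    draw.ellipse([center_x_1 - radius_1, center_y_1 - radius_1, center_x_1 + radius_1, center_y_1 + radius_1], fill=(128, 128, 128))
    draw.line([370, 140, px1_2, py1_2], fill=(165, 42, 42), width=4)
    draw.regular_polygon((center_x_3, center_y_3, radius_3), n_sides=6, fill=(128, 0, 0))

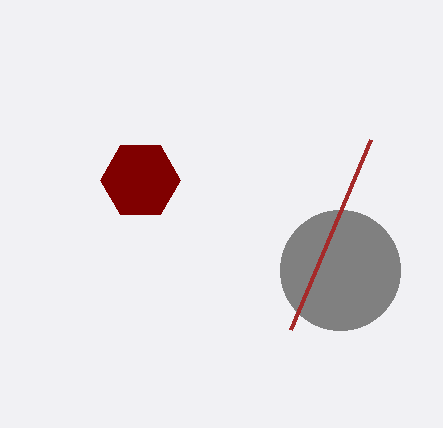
center_x_1 = 340; center_y_1 = 270; radius_1 = 60; px1_2 = 290; py1_2 = 330; center_x_3 = 140; center_y_3 = 180; radius_3 = 40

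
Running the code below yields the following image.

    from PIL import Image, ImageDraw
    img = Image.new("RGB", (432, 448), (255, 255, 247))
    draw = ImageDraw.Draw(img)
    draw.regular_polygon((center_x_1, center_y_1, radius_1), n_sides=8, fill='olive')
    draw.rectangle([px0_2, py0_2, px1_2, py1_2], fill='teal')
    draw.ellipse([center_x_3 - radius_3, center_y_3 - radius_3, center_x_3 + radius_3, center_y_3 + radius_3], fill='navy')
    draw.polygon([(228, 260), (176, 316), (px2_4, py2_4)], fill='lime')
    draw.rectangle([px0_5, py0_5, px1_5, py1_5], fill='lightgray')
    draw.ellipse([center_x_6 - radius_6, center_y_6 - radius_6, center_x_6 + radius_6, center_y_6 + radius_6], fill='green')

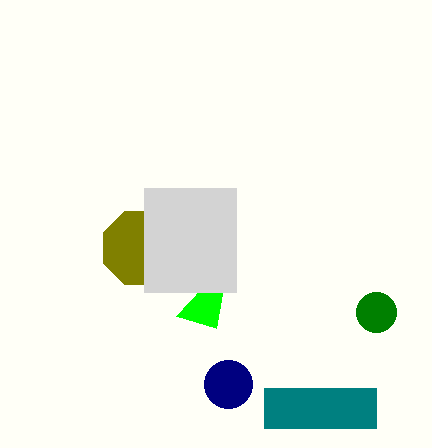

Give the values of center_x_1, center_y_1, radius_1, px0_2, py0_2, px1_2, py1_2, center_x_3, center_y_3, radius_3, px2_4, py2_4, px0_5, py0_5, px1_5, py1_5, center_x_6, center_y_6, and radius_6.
center_x_1 = 140
center_y_1 = 248
radius_1 = 40
px0_2 = 264
py0_2 = 388
px1_2 = 376
py1_2 = 428
center_x_3 = 228
center_y_3 = 384
radius_3 = 24
px2_4 = 216
py2_4 = 328
px0_5 = 144
py0_5 = 188
px1_5 = 236
py1_5 = 292
center_x_6 = 376
center_y_6 = 312
radius_6 = 20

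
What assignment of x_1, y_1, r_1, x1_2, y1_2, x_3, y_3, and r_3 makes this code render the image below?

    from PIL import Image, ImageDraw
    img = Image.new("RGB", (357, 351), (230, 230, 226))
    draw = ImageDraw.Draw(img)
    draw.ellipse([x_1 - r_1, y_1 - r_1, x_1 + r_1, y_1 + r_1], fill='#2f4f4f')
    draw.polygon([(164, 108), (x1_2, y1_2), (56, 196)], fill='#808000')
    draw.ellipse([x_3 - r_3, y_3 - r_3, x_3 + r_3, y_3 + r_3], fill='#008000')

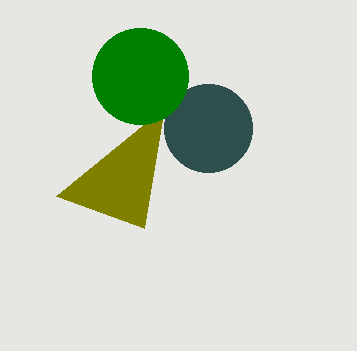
x_1 = 208, y_1 = 128, r_1 = 44, x1_2 = 144, y1_2 = 228, x_3 = 140, y_3 = 76, r_3 = 48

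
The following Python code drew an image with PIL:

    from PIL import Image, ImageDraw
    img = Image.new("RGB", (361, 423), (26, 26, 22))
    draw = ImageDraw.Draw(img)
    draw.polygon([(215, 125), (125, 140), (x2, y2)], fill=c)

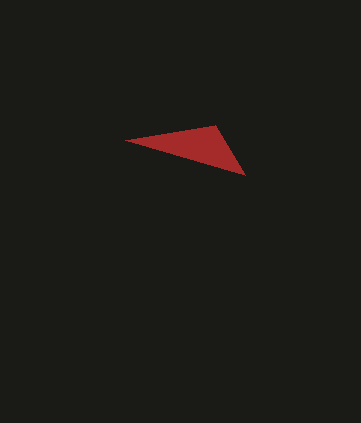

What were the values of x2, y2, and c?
x2 = 245
y2 = 175
c = 'brown'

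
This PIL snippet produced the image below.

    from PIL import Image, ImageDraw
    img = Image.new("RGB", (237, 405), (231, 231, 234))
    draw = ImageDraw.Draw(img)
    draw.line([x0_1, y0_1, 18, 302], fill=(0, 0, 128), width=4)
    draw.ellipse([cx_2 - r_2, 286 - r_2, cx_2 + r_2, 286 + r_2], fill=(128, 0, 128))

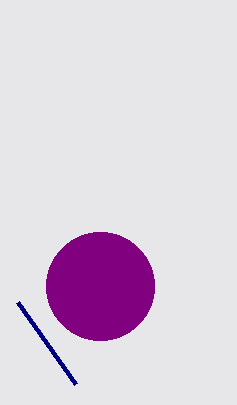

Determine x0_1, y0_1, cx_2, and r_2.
x0_1 = 76; y0_1 = 384; cx_2 = 100; r_2 = 54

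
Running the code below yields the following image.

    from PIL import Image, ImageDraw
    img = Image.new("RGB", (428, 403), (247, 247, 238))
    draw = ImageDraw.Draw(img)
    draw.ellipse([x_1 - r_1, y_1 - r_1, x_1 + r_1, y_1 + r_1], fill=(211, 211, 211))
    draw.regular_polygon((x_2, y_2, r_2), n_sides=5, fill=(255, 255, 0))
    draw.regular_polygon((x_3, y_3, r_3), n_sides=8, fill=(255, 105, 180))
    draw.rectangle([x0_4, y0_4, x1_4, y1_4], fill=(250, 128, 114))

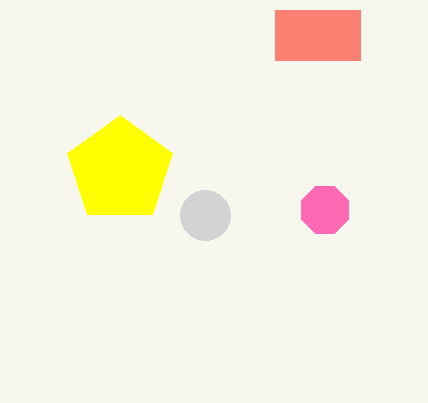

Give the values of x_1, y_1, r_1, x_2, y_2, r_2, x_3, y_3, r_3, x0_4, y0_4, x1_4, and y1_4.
x_1 = 205, y_1 = 215, r_1 = 25, x_2 = 120, y_2 = 170, r_2 = 55, x_3 = 325, y_3 = 210, r_3 = 25, x0_4 = 275, y0_4 = 10, x1_4 = 360, y1_4 = 60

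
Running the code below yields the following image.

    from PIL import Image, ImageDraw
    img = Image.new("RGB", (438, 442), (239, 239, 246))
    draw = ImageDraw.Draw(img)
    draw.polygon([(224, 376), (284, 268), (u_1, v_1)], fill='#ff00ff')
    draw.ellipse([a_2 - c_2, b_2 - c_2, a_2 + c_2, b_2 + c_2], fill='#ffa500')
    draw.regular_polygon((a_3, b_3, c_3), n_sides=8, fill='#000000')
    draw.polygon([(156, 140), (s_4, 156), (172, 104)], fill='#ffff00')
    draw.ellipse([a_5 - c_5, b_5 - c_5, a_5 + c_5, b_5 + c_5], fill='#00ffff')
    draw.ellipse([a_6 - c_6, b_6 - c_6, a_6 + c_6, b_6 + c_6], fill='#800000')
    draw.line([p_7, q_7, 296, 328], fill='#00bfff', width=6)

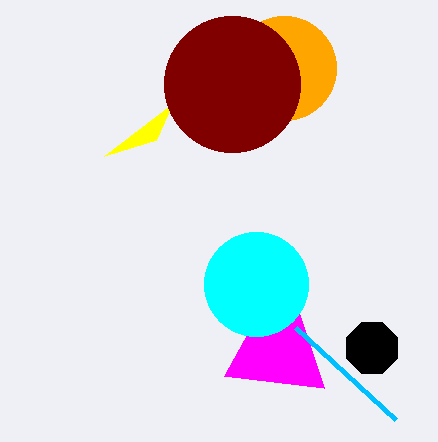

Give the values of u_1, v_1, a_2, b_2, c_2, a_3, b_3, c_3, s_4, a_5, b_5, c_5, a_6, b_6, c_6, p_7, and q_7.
u_1 = 324, v_1 = 388, a_2 = 284, b_2 = 68, c_2 = 52, a_3 = 372, b_3 = 348, c_3 = 28, s_4 = 104, a_5 = 256, b_5 = 284, c_5 = 52, a_6 = 232, b_6 = 84, c_6 = 68, p_7 = 396, q_7 = 420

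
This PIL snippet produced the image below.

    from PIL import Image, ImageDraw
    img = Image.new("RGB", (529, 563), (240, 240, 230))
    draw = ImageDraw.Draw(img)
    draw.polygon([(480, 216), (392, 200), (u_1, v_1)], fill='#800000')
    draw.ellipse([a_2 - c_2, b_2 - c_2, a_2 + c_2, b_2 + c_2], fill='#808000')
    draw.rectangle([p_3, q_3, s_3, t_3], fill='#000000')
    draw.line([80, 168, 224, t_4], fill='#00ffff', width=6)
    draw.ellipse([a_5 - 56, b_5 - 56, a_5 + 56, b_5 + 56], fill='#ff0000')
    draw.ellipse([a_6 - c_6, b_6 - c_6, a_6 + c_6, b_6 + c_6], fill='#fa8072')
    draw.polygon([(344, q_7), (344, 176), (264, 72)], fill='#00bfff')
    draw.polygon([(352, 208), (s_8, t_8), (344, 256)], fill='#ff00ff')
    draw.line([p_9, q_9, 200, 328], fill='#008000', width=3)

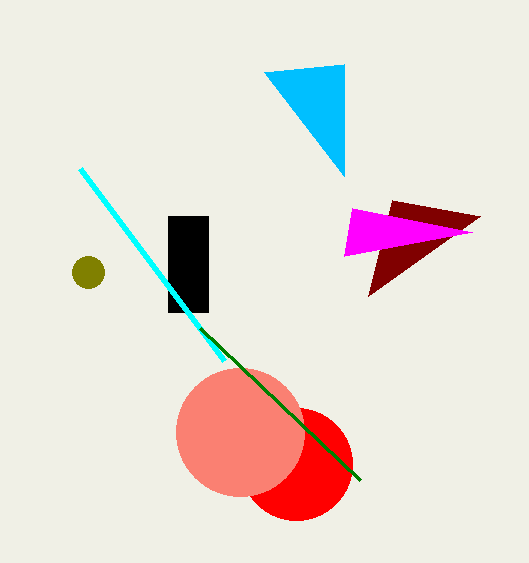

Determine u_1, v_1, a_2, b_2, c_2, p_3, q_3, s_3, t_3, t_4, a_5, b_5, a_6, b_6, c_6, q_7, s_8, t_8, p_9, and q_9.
u_1 = 368, v_1 = 296, a_2 = 88, b_2 = 272, c_2 = 16, p_3 = 168, q_3 = 216, s_3 = 208, t_3 = 312, t_4 = 360, a_5 = 296, b_5 = 464, a_6 = 240, b_6 = 432, c_6 = 64, q_7 = 64, s_8 = 472, t_8 = 232, p_9 = 360, q_9 = 480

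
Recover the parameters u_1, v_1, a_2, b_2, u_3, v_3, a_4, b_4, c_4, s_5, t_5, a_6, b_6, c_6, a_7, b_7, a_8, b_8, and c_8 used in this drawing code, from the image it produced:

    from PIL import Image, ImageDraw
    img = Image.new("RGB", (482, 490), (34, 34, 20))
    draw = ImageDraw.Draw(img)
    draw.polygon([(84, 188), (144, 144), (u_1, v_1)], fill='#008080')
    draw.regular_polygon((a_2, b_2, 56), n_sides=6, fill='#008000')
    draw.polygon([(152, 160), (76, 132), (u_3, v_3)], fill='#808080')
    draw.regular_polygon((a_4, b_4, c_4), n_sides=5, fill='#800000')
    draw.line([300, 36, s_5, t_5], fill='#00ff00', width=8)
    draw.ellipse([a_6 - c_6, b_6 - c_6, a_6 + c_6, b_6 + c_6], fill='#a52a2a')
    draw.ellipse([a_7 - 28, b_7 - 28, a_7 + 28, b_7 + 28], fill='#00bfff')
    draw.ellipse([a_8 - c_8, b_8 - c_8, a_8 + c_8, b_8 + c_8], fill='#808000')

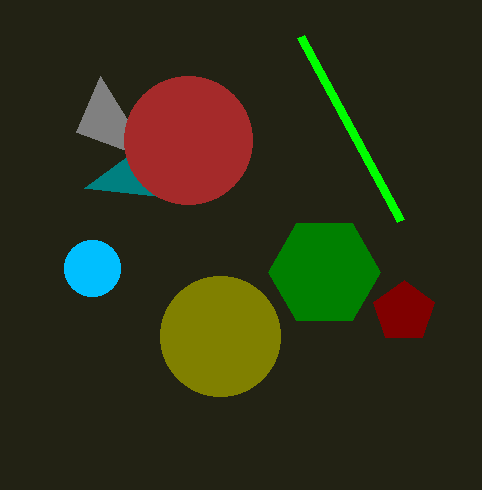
u_1 = 156; v_1 = 196; a_2 = 324; b_2 = 272; u_3 = 100; v_3 = 76; a_4 = 404; b_4 = 312; c_4 = 32; s_5 = 400; t_5 = 220; a_6 = 188; b_6 = 140; c_6 = 64; a_7 = 92; b_7 = 268; a_8 = 220; b_8 = 336; c_8 = 60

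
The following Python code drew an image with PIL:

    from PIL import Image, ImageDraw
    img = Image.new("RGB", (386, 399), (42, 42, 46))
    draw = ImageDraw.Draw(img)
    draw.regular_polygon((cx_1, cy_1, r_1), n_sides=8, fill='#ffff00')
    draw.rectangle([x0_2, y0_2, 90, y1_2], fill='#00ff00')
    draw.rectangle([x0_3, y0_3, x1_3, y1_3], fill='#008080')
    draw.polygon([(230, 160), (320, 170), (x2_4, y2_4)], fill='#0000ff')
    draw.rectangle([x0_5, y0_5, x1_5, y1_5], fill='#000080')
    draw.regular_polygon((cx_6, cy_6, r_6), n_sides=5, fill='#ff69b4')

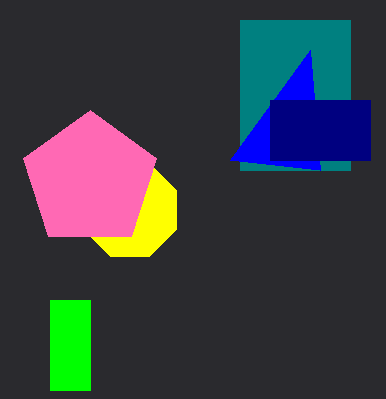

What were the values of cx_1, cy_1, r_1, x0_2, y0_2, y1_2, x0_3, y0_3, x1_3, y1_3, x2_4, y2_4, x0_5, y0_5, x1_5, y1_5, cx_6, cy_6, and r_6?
cx_1 = 130, cy_1 = 210, r_1 = 50, x0_2 = 50, y0_2 = 300, y1_2 = 390, x0_3 = 240, y0_3 = 20, x1_3 = 350, y1_3 = 170, x2_4 = 310, y2_4 = 50, x0_5 = 270, y0_5 = 100, x1_5 = 370, y1_5 = 160, cx_6 = 90, cy_6 = 180, r_6 = 70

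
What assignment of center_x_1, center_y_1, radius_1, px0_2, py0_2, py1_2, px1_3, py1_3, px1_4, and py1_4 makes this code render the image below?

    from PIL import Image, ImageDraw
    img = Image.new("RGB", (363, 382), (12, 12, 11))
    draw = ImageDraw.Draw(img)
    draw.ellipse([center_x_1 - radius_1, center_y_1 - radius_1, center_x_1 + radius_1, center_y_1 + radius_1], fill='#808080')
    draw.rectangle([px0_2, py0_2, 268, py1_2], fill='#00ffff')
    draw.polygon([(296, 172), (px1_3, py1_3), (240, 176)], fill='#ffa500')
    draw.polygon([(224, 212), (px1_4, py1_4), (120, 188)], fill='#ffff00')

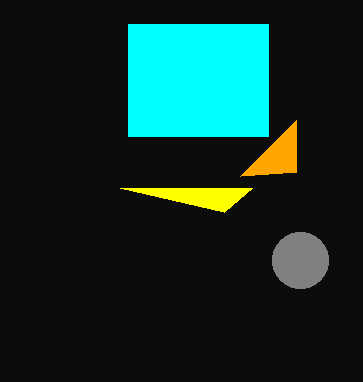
center_x_1 = 300; center_y_1 = 260; radius_1 = 28; px0_2 = 128; py0_2 = 24; py1_2 = 136; px1_3 = 296; py1_3 = 120; px1_4 = 252; py1_4 = 188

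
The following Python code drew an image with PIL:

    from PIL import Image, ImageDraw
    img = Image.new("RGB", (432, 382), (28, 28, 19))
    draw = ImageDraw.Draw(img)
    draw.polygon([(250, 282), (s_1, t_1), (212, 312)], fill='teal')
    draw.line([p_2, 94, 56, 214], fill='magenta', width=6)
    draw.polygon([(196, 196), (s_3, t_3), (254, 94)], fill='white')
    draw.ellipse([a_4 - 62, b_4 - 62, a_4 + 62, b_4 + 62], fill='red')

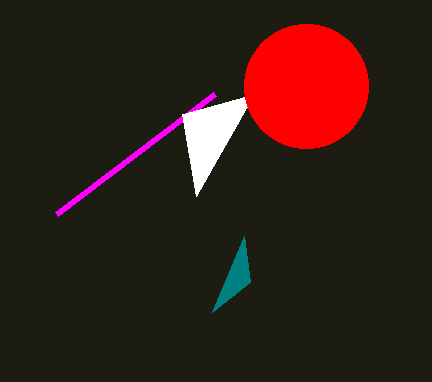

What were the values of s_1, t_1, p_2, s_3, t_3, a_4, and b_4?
s_1 = 244; t_1 = 236; p_2 = 214; s_3 = 182; t_3 = 114; a_4 = 306; b_4 = 86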